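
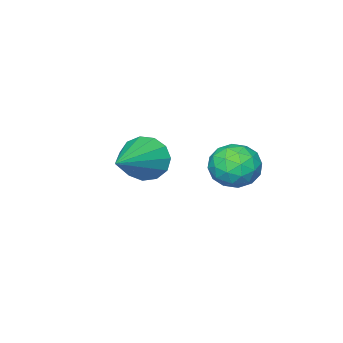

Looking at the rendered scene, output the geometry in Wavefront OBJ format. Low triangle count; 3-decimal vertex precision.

v -0.19 -0.155 2.569
v 0.417 -0.532 2.57
v -0.497 -0.648 3.57
v 0.11 -1.025 3.571
v 0.129 -0.317 3.67
v 0.318 -0.012 3.051
v -0.398 -1.168 3.089
v -0.209 -0.863 2.47
v 0.289 -1.158 2.891
v 0.614 -0.632 3.25
v -0.694 -0.548 2.89
v -0.369 -0.022 3.249
v 0.14 -0.3 2.482
v -0.22 -0.88 3.658
v -0.21 -0.464 3.716
v 0.148 -0.685 3.717
v 0.082 0.005 2.765
v 0.439 -0.216 2.765
v 0.27 -0.09 3.411
v -0.519 -0.964 3.375
v -0.162 -1.185 3.375
v -0.228 -0.495 2.423
v 0.13 -0.716 2.424
v -0.35 -1.09 2.729
v 0.422 -0.89 2.671
v 0.242 -1.179 3.259
v -0.057 -1.263 2.976
v 0.054 -1.084 2.612
v 0.613 -0.58 2.882
v 0.433 -0.87 3.47
v 0.444 -0.454 3.528
v 0.555 -0.275 3.165
v 0.538 -0.948 3.071
v -0.513 -0.31 2.67
v -0.693 -0.6 3.258
v -0.635 -0.905 2.975
v -0.524 -0.726 2.612
v -0.322 -0.001 2.881
v -0.502 -0.29 3.469
v -0.134 -0.096 3.528
v -0.023 0.083 3.164
v -0.618 -0.232 3.069
v 0.362 -3.363 2.456
v 0.679 -3.619 1.862
v 1.898 -2.777 3.024
v 0.566 -3.239 1.776
v 0.388 -2.898 1.906
v 0.202 -2.705 2.21
v 0.066 -2.72 2.592
v 0.025 -2.94 2.931
v 0.09 -3.293 3.119
v 0.241 -3.669 3.096
v 0.431 -3.947 2.87
v 0.599 -4.04 2.512
v 0.691 -3.918 2.137
f 1 38 17
f 38 12 41
f 17 41 6
f 38 41 17
f 1 17 13
f 17 6 18
f 13 18 2
f 17 18 13
f 1 13 22
f 13 2 23
f 22 23 8
f 13 23 22
f 1 22 34
f 22 8 37
f 34 37 11
f 22 37 34
f 1 34 38
f 34 11 42
f 38 42 12
f 34 42 38
f 2 18 29
f 18 6 32
f 29 32 10
f 18 32 29
f 6 41 19
f 41 12 40
f 19 40 5
f 41 40 19
f 12 42 39
f 42 11 35
f 39 35 3
f 42 35 39
f 11 37 36
f 37 8 24
f 36 24 7
f 37 24 36
f 8 23 28
f 23 2 25
f 28 25 9
f 23 25 28
f 4 30 16
f 30 10 31
f 16 31 5
f 30 31 16
f 4 16 14
f 16 5 15
f 14 15 3
f 16 15 14
f 4 14 21
f 14 3 20
f 21 20 7
f 14 20 21
f 4 21 26
f 21 7 27
f 26 27 9
f 21 27 26
f 4 26 30
f 26 9 33
f 30 33 10
f 26 33 30
f 5 31 19
f 31 10 32
f 19 32 6
f 31 32 19
f 3 15 39
f 15 5 40
f 39 40 12
f 15 40 39
f 7 20 36
f 20 3 35
f 36 35 11
f 20 35 36
f 9 27 28
f 27 7 24
f 28 24 8
f 27 24 28
f 10 33 29
f 33 9 25
f 29 25 2
f 33 25 29
f 44 43 46
f 44 46 45
f 46 43 47
f 46 47 45
f 47 43 48
f 47 48 45
f 48 43 49
f 48 49 45
f 49 43 50
f 49 50 45
f 50 43 51
f 50 51 45
f 51 43 52
f 51 52 45
f 52 43 53
f 52 53 45
f 53 43 54
f 53 54 45
f 54 43 55
f 54 55 45
f 55 43 44
f 55 44 45



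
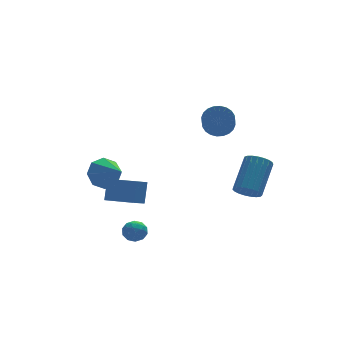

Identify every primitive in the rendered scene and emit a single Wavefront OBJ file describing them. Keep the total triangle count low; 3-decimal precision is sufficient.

v 1.472 -2.954 0.449
v 1.971 -2.853 -0.046
v 3.007 -1.685 1.236
v 2.508 -1.786 1.731
v 1.786 -2.63 -0.1
v 2.821 -1.462 1.183
v 1.546 -2.463 -0.058
v 2.582 -1.295 1.224
v 1.294 -2.38 0.071
v 2.329 -1.212 1.353
v 1.072 -2.397 0.265
v 2.108 -1.229 1.547
v 0.92 -2.51 0.491
v 1.955 -1.342 1.773
v 0.863 -2.7 0.71
v 1.898 -1.532 1.992
v 0.911 -2.934 0.884
v 1.947 -1.766 2.166
v 1.057 -3.171 0.982
v 2.092 -2.003 2.264
v 1.274 -3.371 0.988
v 2.31 -2.203 2.271
v 1.526 -3.498 0.901
v 2.561 -2.331 2.184
v 1.768 -3.532 0.736
v 2.804 -2.364 2.019
v 1.959 -3.465 0.521
v 2.995 -2.298 1.804
v 2.066 -3.31 0.294
v 3.102 -2.143 1.576
v 2.071 -3.094 0.093
v 3.106 -1.926 1.376
v -3.397 3.523 -0.82
v -2.655 3.966 -0.401
v -2.983 2.057 -0
v -3.272 4.014 -0.004
v -3.962 3.774 -0.086
v -4.32 3.387 -0.597
v -4.138 3.08 -1.239
v -3.521 3.032 -1.635
v -2.831 3.272 -1.554
v -2.473 3.659 -1.042
v -4.284 -2.347 -1.678
v -3.759 -2.042 -1.505
v -4.041 -3.118 -1.055
v -3.516 -2.813 -0.882
v -4.081 -2.593 -0.708
v -4.231 -2.116 -1.093
v -3.569 -3.044 -1.467
v -3.719 -2.567 -1.852
v -3.317 -2.473 -1.375
v -3.634 -2.194 -0.906
v -4.166 -2.966 -1.654
v -4.483 -2.687 -1.185
v -4.043 -2.127 -1.646
v -3.757 -3.033 -0.914
v -4.089 -2.904 -0.811
v -3.781 -2.725 -0.71
v -4.32 -2.17 -1.404
v -4.012 -1.991 -1.302
v -4.201 -2.315 -0.834
v -3.788 -3.169 -1.258
v -3.48 -2.99 -1.156
v -4.019 -2.435 -1.85
v -3.711 -2.256 -1.749
v -3.599 -2.845 -1.726
v -3.475 -2.201 -1.468
v -3.332 -2.654 -1.102
v -3.363 -2.79 -1.446
v -3.451 -2.51 -1.672
v -3.661 -2.037 -1.192
v -3.518 -2.49 -0.826
v -3.85 -2.361 -0.724
v -3.938 -2.08 -0.95
v -3.401 -2.29 -1.116
v -4.282 -2.67 -1.734
v -4.139 -3.123 -1.368
v -3.862 -3.08 -1.61
v -3.95 -2.799 -1.836
v -4.468 -2.506 -1.458
v -4.325 -2.959 -1.092
v -4.349 -2.65 -0.888
v -4.437 -2.37 -1.114
v -4.399 -2.87 -1.444
v 2.193 2.566 2.14
v 2.465 3.012 2.773
v 2.059 2.039 3.632
v 1.787 1.594 3
v 2.163 3.116 2.748
v 1.757 2.143 3.608
v 1.866 3.136 2.631
v 1.46 2.164 3.49
v 1.619 3.07 2.439
v 1.213 2.097 3.299
v 1.459 2.927 2.202
v 1.053 1.954 3.061
v 1.411 2.729 1.955
v 1.005 1.756 2.814
v 1.482 2.506 1.736
v 1.076 1.534 2.596
v 1.661 2.293 1.579
v 1.255 1.32 2.439
v 1.921 2.121 1.508
v 1.515 1.148 2.367
v 2.223 2.017 1.532
v 1.817 1.044 2.392
v 2.52 1.996 1.65
v 2.114 1.024 2.509
v 2.767 2.063 1.841
v 2.361 1.09 2.701
v 2.927 2.206 2.079
v 2.521 1.233 2.938
v 2.975 2.404 2.326
v 2.569 1.431 3.185
v 2.904 2.626 2.544
v 2.498 1.654 3.404
v 2.725 2.84 2.701
v 2.319 1.867 3.561
v -4.836 -0.999 0.105
v -4.507 -0.47 1.165
v -4.179 -0.582 -0.307
v -3.85 -0.053 0.754
v -3.83 -2.267 0.426
v -3.501 -1.738 1.487
v -3.173 -1.85 0.015
v -2.844 -1.321 1.075
f 2 1 5
f 2 5 3
f 3 5 6
f 3 6 4
f 5 1 7
f 5 7 6
f 6 7 8
f 6 8 4
f 7 1 9
f 7 9 8
f 8 9 10
f 8 10 4
f 9 1 11
f 9 11 10
f 10 11 12
f 10 12 4
f 11 1 13
f 11 13 12
f 12 13 14
f 12 14 4
f 13 1 15
f 13 15 14
f 14 15 16
f 14 16 4
f 15 1 17
f 15 17 16
f 16 17 18
f 16 18 4
f 17 1 19
f 17 19 18
f 18 19 20
f 18 20 4
f 19 1 21
f 19 21 20
f 20 21 22
f 20 22 4
f 21 1 23
f 21 23 22
f 22 23 24
f 22 24 4
f 23 1 25
f 23 25 24
f 24 25 26
f 24 26 4
f 25 1 27
f 25 27 26
f 26 27 28
f 26 28 4
f 27 1 29
f 27 29 28
f 28 29 30
f 28 30 4
f 29 1 31
f 29 31 30
f 30 31 32
f 30 32 4
f 31 1 2
f 31 2 32
f 32 2 3
f 32 3 4
f 34 33 36
f 34 36 35
f 36 33 37
f 36 37 35
f 37 33 38
f 37 38 35
f 38 33 39
f 38 39 35
f 39 33 40
f 39 40 35
f 40 33 41
f 40 41 35
f 41 33 42
f 41 42 35
f 42 33 34
f 42 34 35
f 43 80 59
f 80 54 83
f 59 83 48
f 80 83 59
f 43 59 55
f 59 48 60
f 55 60 44
f 59 60 55
f 43 55 64
f 55 44 65
f 64 65 50
f 55 65 64
f 43 64 76
f 64 50 79
f 76 79 53
f 64 79 76
f 43 76 80
f 76 53 84
f 80 84 54
f 76 84 80
f 44 60 71
f 60 48 74
f 71 74 52
f 60 74 71
f 48 83 61
f 83 54 82
f 61 82 47
f 83 82 61
f 54 84 81
f 84 53 77
f 81 77 45
f 84 77 81
f 53 79 78
f 79 50 66
f 78 66 49
f 79 66 78
f 50 65 70
f 65 44 67
f 70 67 51
f 65 67 70
f 46 72 58
f 72 52 73
f 58 73 47
f 72 73 58
f 46 58 56
f 58 47 57
f 56 57 45
f 58 57 56
f 46 56 63
f 56 45 62
f 63 62 49
f 56 62 63
f 46 63 68
f 63 49 69
f 68 69 51
f 63 69 68
f 46 68 72
f 68 51 75
f 72 75 52
f 68 75 72
f 47 73 61
f 73 52 74
f 61 74 48
f 73 74 61
f 45 57 81
f 57 47 82
f 81 82 54
f 57 82 81
f 49 62 78
f 62 45 77
f 78 77 53
f 62 77 78
f 51 69 70
f 69 49 66
f 70 66 50
f 69 66 70
f 52 75 71
f 75 51 67
f 71 67 44
f 75 67 71
f 86 85 89
f 86 89 87
f 87 89 90
f 87 90 88
f 89 85 91
f 89 91 90
f 90 91 92
f 90 92 88
f 91 85 93
f 91 93 92
f 92 93 94
f 92 94 88
f 93 85 95
f 93 95 94
f 94 95 96
f 94 96 88
f 95 85 97
f 95 97 96
f 96 97 98
f 96 98 88
f 97 85 99
f 97 99 98
f 98 99 100
f 98 100 88
f 99 85 101
f 99 101 100
f 100 101 102
f 100 102 88
f 101 85 103
f 101 103 102
f 102 103 104
f 102 104 88
f 103 85 105
f 103 105 104
f 104 105 106
f 104 106 88
f 105 85 107
f 105 107 106
f 106 107 108
f 106 108 88
f 107 85 109
f 107 109 108
f 108 109 110
f 108 110 88
f 109 85 111
f 109 111 110
f 110 111 112
f 110 112 88
f 111 85 113
f 111 113 112
f 112 113 114
f 112 114 88
f 113 85 115
f 113 115 114
f 114 115 116
f 114 116 88
f 115 85 117
f 115 117 116
f 116 117 118
f 116 118 88
f 117 85 86
f 117 86 118
f 118 86 87
f 118 87 88
f 120 122 119
f 123 120 119
f 119 122 121
f 121 123 119
f 120 126 122
f 124 120 123
f 124 126 120
f 122 126 121
f 125 123 121
f 121 126 125
f 125 124 123
f 126 124 125



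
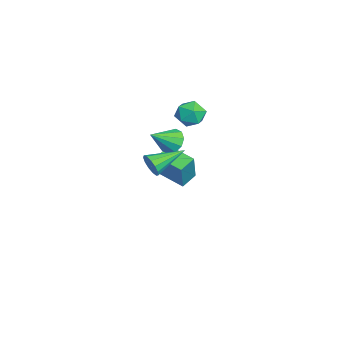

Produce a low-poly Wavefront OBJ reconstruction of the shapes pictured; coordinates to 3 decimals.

v 2.875 0.904 3.625
v 3.235 0.898 4.202
v 2.085 2.556 4.135
v 3.449 1.081 3.943
v 3.482 1.208 3.582
v 3.321 1.238 3.236
v 3.019 1.163 3.013
v 2.671 1.005 2.984
v 2.388 0.815 3.159
v 2.259 0.654 3.482
v 2.326 0.572 3.85
v 2.567 0.596 4.147
v 2.906 0.717 4.278
v -1.481 2.119 2.538
v -1 1.903 1.937
v -0.819 1.021 3.462
v -0.772 2.257 2.195
v -0.815 2.559 2.584
v -1.113 2.693 2.956
v -1.551 2.607 3.168
v -1.962 2.335 3.14
v -2.19 1.98 2.882
v -2.147 1.678 2.492
v -1.85 1.544 2.121
v -1.412 1.63 1.908
v -4.492 3.042 2.523
v -3.959 3.77 2.474
v -3.741 2.57 3.686
v -3.208 3.298 3.637
v -4.074 3.387 3.881
v -4.538 3.679 3.163
v -3.162 2.661 2.997
v -3.626 2.953 2.279
v -3.137 3.535 2.767
v -3.7 3.984 3.314
v -4 2.356 2.846
v -4.563 2.805 3.393
v -4.097 1.558 -1.499
v -3.279 1.421 0.288
v -4.774 2.244 -1.136
v -3.956 2.107 0.651
v -3.084 2.753 -1.871
v -2.266 2.616 -0.084
v -3.761 3.439 -1.508
v -2.943 3.302 0.279
f 2 1 4
f 2 4 3
f 4 1 5
f 4 5 3
f 5 1 6
f 5 6 3
f 6 1 7
f 6 7 3
f 7 1 8
f 7 8 3
f 8 1 9
f 8 9 3
f 9 1 10
f 9 10 3
f 10 1 11
f 10 11 3
f 11 1 12
f 11 12 3
f 12 1 13
f 12 13 3
f 13 1 2
f 13 2 3
f 15 14 17
f 15 17 16
f 17 14 18
f 17 18 16
f 18 14 19
f 18 19 16
f 19 14 20
f 19 20 16
f 20 14 21
f 20 21 16
f 21 14 22
f 21 22 16
f 22 14 23
f 22 23 16
f 23 14 24
f 23 24 16
f 24 14 25
f 24 25 16
f 25 14 15
f 25 15 16
f 26 37 31
f 26 31 27
f 26 27 33
f 26 33 36
f 26 36 37
f 27 31 35
f 31 37 30
f 37 36 28
f 36 33 32
f 33 27 34
f 29 35 30
f 29 30 28
f 29 28 32
f 29 32 34
f 29 34 35
f 30 35 31
f 28 30 37
f 32 28 36
f 34 32 33
f 35 34 27
f 39 41 38
f 42 39 38
f 38 41 40
f 40 42 38
f 39 45 41
f 43 39 42
f 43 45 39
f 41 45 40
f 44 42 40
f 40 45 44
f 44 43 42
f 45 43 44



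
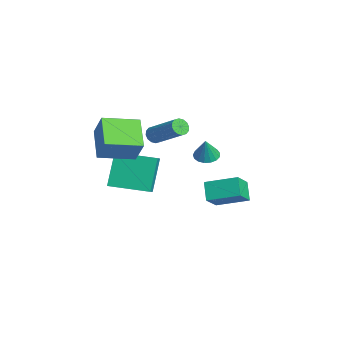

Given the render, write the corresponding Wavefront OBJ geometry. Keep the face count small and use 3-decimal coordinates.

v -1.875 2.167 -3.7
v -1.065 1.47 -2.859
v -1.152 3.655 -3.163
v -0.342 2.958 -2.322
v -1.078 2.082 -4.538
v -0.268 1.385 -3.697
v -0.355 3.57 -4.001
v 0.455 2.873 -3.16
v -1.257 -0.933 0.541
v -1.083 -0.701 0.121
v 0.352 0.244 1.24
v 0.177 0.013 1.659
v -1.266 -0.538 0.218
v 0.168 0.408 1.337
v -1.447 -0.48 0.402
v -0.013 0.465 1.52
v -1.577 -0.544 0.622
v -0.143 0.402 1.741
v -1.621 -0.712 0.821
v -0.187 0.234 1.94
v -1.568 -0.939 0.945
v -0.134 0.007 2.063
v -1.432 -1.164 0.96
v 0.003 -0.219 2.079
v -1.248 -1.328 0.863
v 0.186 -0.382 1.982
v -1.067 -1.385 0.68
v 0.367 -0.44 1.798
v -0.937 -1.322 0.459
v 0.497 -0.376 1.578
v -0.893 -1.154 0.26
v 0.541 -0.208 1.379
v -0.946 -0.927 0.137
v 0.488 0.019 1.255
v -1.705 -3.031 -2.91
v -2.523 -2.487 -1.111
v -0.888 -1.108 -3.121
v -1.706 -0.563 -1.322
v -0.974 -3.297 -2.498
v -1.792 -2.752 -0.699
v -0.157 -1.373 -2.709
v -0.975 -0.829 -0.91
v 2.956 0.581 1.077
v 3.538 0.634 0.87
v 3.364 0.419 2.183
v 3.461 0.912 0.939
v 3.269 1.115 1.039
v 3.004 1.194 1.148
v 2.729 1.134 1.241
v 2.506 0.946 1.296
v 2.386 0.675 1.301
v 2.396 0.382 1.254
v 2.535 0.135 1.167
v 2.77 -0.011 1.059
v 3.048 -0.021 0.955
v 3.305 0.107 0.879
v 3.482 0.344 0.849
v 1.447 -4.209 0.711
v -0.084 -4.048 1.662
v 1.435 -2.398 0.386
v -0.096 -2.237 1.338
v 2.236 -3.983 1.942
v 0.705 -3.822 2.894
v 2.224 -2.172 1.618
v 0.693 -2.011 2.569
f 2 4 1
f 5 2 1
f 1 4 3
f 3 5 1
f 2 8 4
f 6 2 5
f 6 8 2
f 4 8 3
f 7 5 3
f 3 8 7
f 7 6 5
f 8 6 7
f 10 9 13
f 10 13 11
f 11 13 14
f 11 14 12
f 13 9 15
f 13 15 14
f 14 15 16
f 14 16 12
f 15 9 17
f 15 17 16
f 16 17 18
f 16 18 12
f 17 9 19
f 17 19 18
f 18 19 20
f 18 20 12
f 19 9 21
f 19 21 20
f 20 21 22
f 20 22 12
f 21 9 23
f 21 23 22
f 22 23 24
f 22 24 12
f 23 9 25
f 23 25 24
f 24 25 26
f 24 26 12
f 25 9 27
f 25 27 26
f 26 27 28
f 26 28 12
f 27 9 29
f 27 29 28
f 28 29 30
f 28 30 12
f 29 9 31
f 29 31 30
f 30 31 32
f 30 32 12
f 31 9 33
f 31 33 32
f 32 33 34
f 32 34 12
f 33 9 10
f 33 10 34
f 34 10 11
f 34 11 12
f 36 38 35
f 39 36 35
f 35 38 37
f 37 39 35
f 36 42 38
f 40 36 39
f 40 42 36
f 38 42 37
f 41 39 37
f 37 42 41
f 41 40 39
f 42 40 41
f 44 43 46
f 44 46 45
f 46 43 47
f 46 47 45
f 47 43 48
f 47 48 45
f 48 43 49
f 48 49 45
f 49 43 50
f 49 50 45
f 50 43 51
f 50 51 45
f 51 43 52
f 51 52 45
f 52 43 53
f 52 53 45
f 53 43 54
f 53 54 45
f 54 43 55
f 54 55 45
f 55 43 56
f 55 56 45
f 56 43 57
f 56 57 45
f 57 43 44
f 57 44 45
f 59 61 58
f 62 59 58
f 58 61 60
f 60 62 58
f 59 65 61
f 63 59 62
f 63 65 59
f 61 65 60
f 64 62 60
f 60 65 64
f 64 63 62
f 65 63 64



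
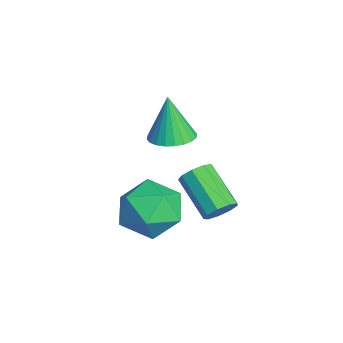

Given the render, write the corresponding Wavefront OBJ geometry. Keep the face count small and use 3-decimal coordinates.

v -3.748 -1.258 1.715
v -2.981 -1.281 1.855
v -4.052 -1.342 3.365
v -3.033 -0.981 1.861
v -3.194 -0.723 1.845
v -3.44 -0.547 1.808
v -3.732 -0.479 1.758
v -4.027 -0.529 1.701
v -4.279 -0.691 1.646
v -4.45 -0.938 1.602
v -4.515 -1.235 1.575
v -4.462 -1.534 1.569
v -4.301 -1.792 1.585
v -4.055 -1.968 1.622
v -3.763 -2.036 1.672
v -3.469 -1.986 1.729
v -3.216 -1.824 1.784
v -3.045 -1.577 1.828
v -2.488 0.083 -1.055
v -2.229 0.291 -0.544
v -3.553 -0.294 0.366
v -3.812 -0.503 -0.145
v -2.473 0.586 -0.71
v -3.798 0.001 0.199
v -2.725 0.644 -1.038
v -4.049 0.059 -0.129
v -2.865 0.44 -1.374
v -4.189 -0.145 -0.464
v -2.829 0.069 -1.56
v -4.153 -0.516 -0.651
v -2.633 -0.296 -1.51
v -3.958 -0.881 -0.601
v -2.369 -0.484 -1.247
v -3.694 -1.069 -0.337
v -2.161 -0.407 -0.894
v -3.486 -0.992 0.016
v -2.106 -0.101 -0.616
v -3.43 -0.686 0.294
v -2.28 -1.728 0.149
v -1.635 -2.369 -0.6
v -3.765 -1.831 -1.04
v -3.12 -2.472 -1.789
v -3.45 -2.929 -0.755
v -2.532 -2.866 -0.02
v -2.868 -1.334 -1.62
v -1.95 -1.271 -0.885
v -1.999 -2.126 -1.693
v -2.359 -3.112 -1.158
v -3.041 -1.088 -0.482
v -3.401 -2.074 0.053
f 2 1 4
f 2 4 3
f 4 1 5
f 4 5 3
f 5 1 6
f 5 6 3
f 6 1 7
f 6 7 3
f 7 1 8
f 7 8 3
f 8 1 9
f 8 9 3
f 9 1 10
f 9 10 3
f 10 1 11
f 10 11 3
f 11 1 12
f 11 12 3
f 12 1 13
f 12 13 3
f 13 1 14
f 13 14 3
f 14 1 15
f 14 15 3
f 15 1 16
f 15 16 3
f 16 1 17
f 16 17 3
f 17 1 18
f 17 18 3
f 18 1 2
f 18 2 3
f 20 19 23
f 20 23 21
f 21 23 24
f 21 24 22
f 23 19 25
f 23 25 24
f 24 25 26
f 24 26 22
f 25 19 27
f 25 27 26
f 26 27 28
f 26 28 22
f 27 19 29
f 27 29 28
f 28 29 30
f 28 30 22
f 29 19 31
f 29 31 30
f 30 31 32
f 30 32 22
f 31 19 33
f 31 33 32
f 32 33 34
f 32 34 22
f 33 19 35
f 33 35 34
f 34 35 36
f 34 36 22
f 35 19 37
f 35 37 36
f 36 37 38
f 36 38 22
f 37 19 20
f 37 20 38
f 38 20 21
f 38 21 22
f 39 50 44
f 39 44 40
f 39 40 46
f 39 46 49
f 39 49 50
f 40 44 48
f 44 50 43
f 50 49 41
f 49 46 45
f 46 40 47
f 42 48 43
f 42 43 41
f 42 41 45
f 42 45 47
f 42 47 48
f 43 48 44
f 41 43 50
f 45 41 49
f 47 45 46
f 48 47 40



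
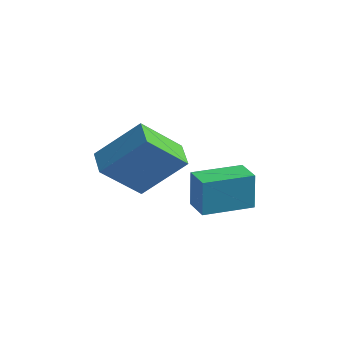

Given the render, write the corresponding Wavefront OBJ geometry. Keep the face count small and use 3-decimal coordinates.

v -1.763 2.217 1.692
v -1.912 2.633 2.999
v -0.367 3.468 1.452
v -0.515 3.884 2.76
v -1.065 1.496 2
v -1.213 1.912 3.308
v 0.332 2.747 1.761
v 0.183 3.163 3.068
v -5.295 2.361 3.099
v -3.91 3.176 4.527
v -4.144 3.226 1.489
v -2.759 4.041 2.917
v -4.741 1.519 3.043
v -3.356 2.334 4.471
v -3.59 2.384 1.433
v -2.205 3.199 2.861
f 2 4 1
f 5 2 1
f 1 4 3
f 3 5 1
f 2 8 4
f 6 2 5
f 6 8 2
f 4 8 3
f 7 5 3
f 3 8 7
f 7 6 5
f 8 6 7
f 10 12 9
f 13 10 9
f 9 12 11
f 11 13 9
f 10 16 12
f 14 10 13
f 14 16 10
f 12 16 11
f 15 13 11
f 11 16 15
f 15 14 13
f 16 14 15



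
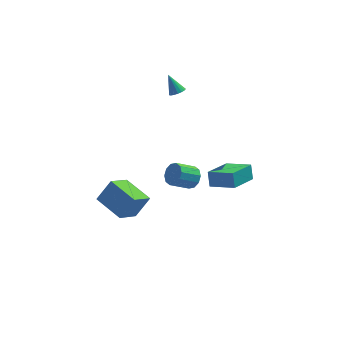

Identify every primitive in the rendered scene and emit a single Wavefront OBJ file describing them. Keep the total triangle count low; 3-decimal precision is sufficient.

v 1 3.687 2.422
v 1.474 3.937 2.487
v 0.52 4.313 3.518
v 1.339 4.098 2.336
v 1.127 4.164 2.205
v 0.885 4.122 2.123
v 0.67 3.979 2.111
v 0.53 3.77 2.169
v 0.498 3.542 2.286
v 0.581 3.346 2.433
v 0.759 3.229 2.579
v 0.993 3.217 2.688
v 1.228 3.312 2.737
v 1.411 3.493 2.713
v 1.5 3.719 2.623
v 1.492 0.144 -2.553
v 1.959 -0.236 -2.057
v 0.794 -0.585 -1.23
v 0.328 -0.204 -1.727
v 1.926 0.222 -1.909
v 0.761 -0.127 -1.083
v 1.728 0.65 -2.008
v 0.563 0.301 -1.182
v 1.439 0.885 -2.315
v 0.275 0.536 -1.489
v 1.171 0.837 -2.713
v 0.007 0.488 -1.886
v 1.026 0.525 -3.05
v -0.139 0.176 -2.223
v 1.059 0.067 -3.197
v -0.106 -0.282 -2.371
v 1.257 -0.361 -3.098
v 0.092 -0.71 -2.272
v 1.545 -0.596 -2.791
v 0.381 -0.945 -1.965
v 1.813 -0.548 -2.394
v 0.649 -0.897 -1.567
v 2.62 0.674 -4.096
v 2.564 1.205 -3.192
v 3.938 2.217 -4.92
v 3.882 2.748 -4.016
v 3.998 -0.188 -3.504
v 3.942 0.343 -2.6
v 5.316 1.355 -4.328
v 5.26 1.886 -3.424
v -2.213 -4.389 -1.209
v -3.175 -5.429 -0.183
v -3.402 -2.916 -0.832
v -4.364 -3.957 0.195
v -1.356 -4.003 -0.015
v -2.318 -5.044 1.012
v -2.545 -2.531 0.363
v -3.507 -3.571 1.389
f 2 1 4
f 2 4 3
f 4 1 5
f 4 5 3
f 5 1 6
f 5 6 3
f 6 1 7
f 6 7 3
f 7 1 8
f 7 8 3
f 8 1 9
f 8 9 3
f 9 1 10
f 9 10 3
f 10 1 11
f 10 11 3
f 11 1 12
f 11 12 3
f 12 1 13
f 12 13 3
f 13 1 14
f 13 14 3
f 14 1 15
f 14 15 3
f 15 1 2
f 15 2 3
f 17 16 20
f 17 20 18
f 18 20 21
f 18 21 19
f 20 16 22
f 20 22 21
f 21 22 23
f 21 23 19
f 22 16 24
f 22 24 23
f 23 24 25
f 23 25 19
f 24 16 26
f 24 26 25
f 25 26 27
f 25 27 19
f 26 16 28
f 26 28 27
f 27 28 29
f 27 29 19
f 28 16 30
f 28 30 29
f 29 30 31
f 29 31 19
f 30 16 32
f 30 32 31
f 31 32 33
f 31 33 19
f 32 16 34
f 32 34 33
f 33 34 35
f 33 35 19
f 34 16 36
f 34 36 35
f 35 36 37
f 35 37 19
f 36 16 17
f 36 17 37
f 37 17 18
f 37 18 19
f 39 41 38
f 42 39 38
f 38 41 40
f 40 42 38
f 39 45 41
f 43 39 42
f 43 45 39
f 41 45 40
f 44 42 40
f 40 45 44
f 44 43 42
f 45 43 44
f 47 49 46
f 50 47 46
f 46 49 48
f 48 50 46
f 47 53 49
f 51 47 50
f 51 53 47
f 49 53 48
f 52 50 48
f 48 53 52
f 52 51 50
f 53 51 52



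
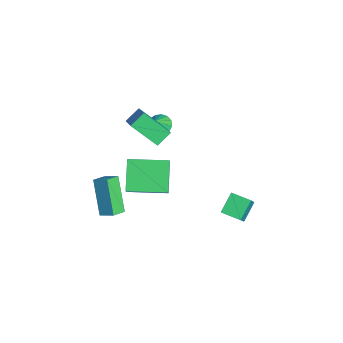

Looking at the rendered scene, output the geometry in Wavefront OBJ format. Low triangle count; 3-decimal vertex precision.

v 3.19 -2.4 0.602
v 1.895 -2.01 1.819
v 3.744 -0.417 0.555
v 2.448 -0.026 1.772
v 4.592 -2.754 2.208
v 3.296 -2.363 3.425
v 5.145 -0.77 2.161
v 3.85 -0.38 3.378
v 0.353 -3.53 -1.012
v 0.918 -2.932 -0.578
v -0.107 -2.848 -1.352
v 0.458 -2.25 -0.918
v 1.662 -3.51 -2.742
v 2.227 -2.912 -2.308
v 1.202 -2.828 -3.082
v 1.767 -2.23 -2.648
v 1.763 3.586 -2.671
v 2.884 3.065 -1.202
v 2.427 4.439 -2.876
v 3.548 3.918 -1.406
v 2.452 2.862 -3.454
v 3.573 2.341 -1.984
v 3.116 3.715 -3.658
v 4.237 3.194 -2.189
v 1.035 -0.579 2.294
v 0.272 -1.755 3.454
v 0.699 0.176 2.838
v -0.064 -1 3.998
v 2.264 -0.6 3.082
v 1.501 -1.776 4.242
v 1.928 0.155 3.626
v 1.165 -1.021 4.786
v -0.973 0.286 1.457
v -0.491 0.07 1.079
v -0.407 -0.106 2.403
v -0.405 0.385 1.158
v -0.471 0.674 1.317
v -0.671 0.859 1.514
v -0.953 0.891 1.696
v -1.24 0.76 1.814
v -1.455 0.503 1.836
v -1.542 0.187 1.757
v -1.476 -0.102 1.597
v -1.275 -0.286 1.4
v -0.994 -0.318 1.219
v -0.707 -0.187 1.101
f 2 4 1
f 5 2 1
f 1 4 3
f 3 5 1
f 2 8 4
f 6 2 5
f 6 8 2
f 4 8 3
f 7 5 3
f 3 8 7
f 7 6 5
f 8 6 7
f 10 12 9
f 13 10 9
f 9 12 11
f 11 13 9
f 10 16 12
f 14 10 13
f 14 16 10
f 12 16 11
f 15 13 11
f 11 16 15
f 15 14 13
f 16 14 15
f 18 20 17
f 21 18 17
f 17 20 19
f 19 21 17
f 18 24 20
f 22 18 21
f 22 24 18
f 20 24 19
f 23 21 19
f 19 24 23
f 23 22 21
f 24 22 23
f 26 28 25
f 29 26 25
f 25 28 27
f 27 29 25
f 26 32 28
f 30 26 29
f 30 32 26
f 28 32 27
f 31 29 27
f 27 32 31
f 31 30 29
f 32 30 31
f 34 33 36
f 34 36 35
f 36 33 37
f 36 37 35
f 37 33 38
f 37 38 35
f 38 33 39
f 38 39 35
f 39 33 40
f 39 40 35
f 40 33 41
f 40 41 35
f 41 33 42
f 41 42 35
f 42 33 43
f 42 43 35
f 43 33 44
f 43 44 35
f 44 33 45
f 44 45 35
f 45 33 46
f 45 46 35
f 46 33 34
f 46 34 35



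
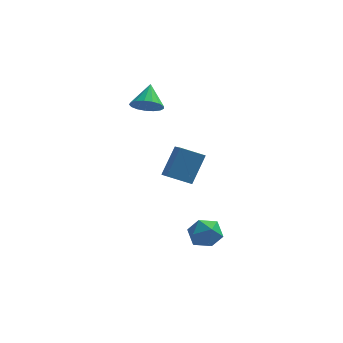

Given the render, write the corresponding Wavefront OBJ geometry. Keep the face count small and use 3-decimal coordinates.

v 0.631 -2.096 -0.671
v 1.195 -1.103 0.797
v 0.227 -0.78 -1.405
v 0.791 0.213 0.063
v 1.869 -2.013 -1.203
v 2.433 -1.02 0.265
v 1.465 -0.697 -1.937
v 2.029 0.296 -0.469
v 3.225 -3.303 -2.975
v 3.569 -3.89 -3.648
v 1.791 -3.53 -3.512
v 2.135 -4.117 -4.185
v 2.152 -4.381 -3.265
v 3.039 -4.241 -2.934
v 2.321 -3.179 -4.226
v 3.208 -3.039 -3.895
v 3.011 -3.813 -4.421
v 2.906 -4.556 -3.827
v 2.454 -2.864 -3.333
v 2.349 -3.607 -2.739
v -0.622 0.316 2.85
v -0.27 -0.212 3.459
v -0.558 1.444 3.79
v 0.064 -0.059 3.253
v 0.241 0.179 2.955
v 0.22 0.45 2.632
v 0.006 0.689 2.359
v -0.351 0.843 2.199
v -0.771 0.877 2.188
v -1.157 0.781 2.328
v -1.42 0.58 2.588
v -1.5 0.318 2.908
v -1.379 0.055 3.214
v -1.085 -0.148 3.437
v -0.685 -0.244 3.526
f 2 4 1
f 5 2 1
f 1 4 3
f 3 5 1
f 2 8 4
f 6 2 5
f 6 8 2
f 4 8 3
f 7 5 3
f 3 8 7
f 7 6 5
f 8 6 7
f 9 20 14
f 9 14 10
f 9 10 16
f 9 16 19
f 9 19 20
f 10 14 18
f 14 20 13
f 20 19 11
f 19 16 15
f 16 10 17
f 12 18 13
f 12 13 11
f 12 11 15
f 12 15 17
f 12 17 18
f 13 18 14
f 11 13 20
f 15 11 19
f 17 15 16
f 18 17 10
f 22 21 24
f 22 24 23
f 24 21 25
f 24 25 23
f 25 21 26
f 25 26 23
f 26 21 27
f 26 27 23
f 27 21 28
f 27 28 23
f 28 21 29
f 28 29 23
f 29 21 30
f 29 30 23
f 30 21 31
f 30 31 23
f 31 21 32
f 31 32 23
f 32 21 33
f 32 33 23
f 33 21 34
f 33 34 23
f 34 21 35
f 34 35 23
f 35 21 22
f 35 22 23



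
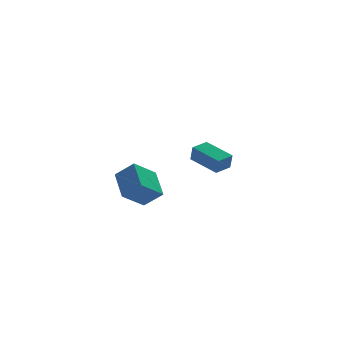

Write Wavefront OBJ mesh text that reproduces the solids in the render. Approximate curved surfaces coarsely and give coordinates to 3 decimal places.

v -4.134 -3.064 -0.591
v -4.171 -1.593 0.28
v -4.955 -2.612 -1.388
v -4.992 -1.141 -0.516
v -2.988 -2.519 -1.464
v -3.025 -1.048 -0.592
v -3.809 -2.067 -2.26
v -3.846 -0.596 -1.389
v -0.009 4.521 -1.852
v 0.027 4.229 -0.949
v 0.848 5.038 -1.719
v 0.884 4.746 -0.815
v 0.956 3.054 -2.365
v 0.992 2.762 -1.461
v 1.813 3.571 -2.231
v 1.849 3.279 -1.328
f 2 4 1
f 5 2 1
f 1 4 3
f 3 5 1
f 2 8 4
f 6 2 5
f 6 8 2
f 4 8 3
f 7 5 3
f 3 8 7
f 7 6 5
f 8 6 7
f 10 12 9
f 13 10 9
f 9 12 11
f 11 13 9
f 10 16 12
f 14 10 13
f 14 16 10
f 12 16 11
f 15 13 11
f 11 16 15
f 15 14 13
f 16 14 15



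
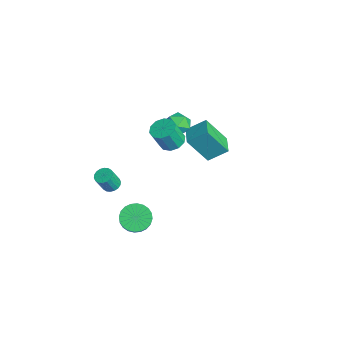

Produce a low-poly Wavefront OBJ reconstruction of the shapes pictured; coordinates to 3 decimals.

v -3.391 3.113 0.932
v -3.12 4.14 1.665
v -3.089 4.167 -0.656
v -2.818 5.193 0.076
v -2.262 2.807 0.944
v -1.991 3.833 1.676
v -1.96 3.86 -0.645
v -1.689 4.887 0.088
v 3.393 -1.674 1.112
v 3.993 -1.605 0.587
v 4.948 -1.878 1.644
v 4.347 -1.946 2.168
v 3.966 -1.311 0.688
v 4.92 -1.583 1.744
v 3.851 -1.071 0.853
v 4.806 -1.344 1.909
v 3.667 -0.924 1.057
v 4.622 -1.197 2.114
v 3.441 -0.891 1.27
v 4.396 -1.164 2.327
v 3.208 -0.977 1.459
v 4.163 -1.25 2.515
v 3.003 -1.169 1.594
v 3.957 -1.442 2.651
v 2.857 -1.437 1.657
v 3.812 -1.71 2.713
v 2.792 -1.742 1.636
v 3.747 -2.015 2.693
v 2.82 -2.037 1.536
v 3.774 -2.309 2.592
v 2.934 -2.276 1.371
v 3.889 -2.549 2.427
v 3.118 -2.423 1.166
v 4.073 -2.696 2.223
v 3.344 -2.456 0.953
v 4.299 -2.729 2.01
v 3.577 -2.37 0.765
v 4.532 -2.643 1.821
v 3.783 -2.178 0.629
v 4.737 -2.451 1.686
v 3.928 -1.91 0.567
v 4.883 -2.183 1.623
v -0.918 -1.65 -0.089
v -0.614 -2.001 -0.3
v -0.439 -2.461 0.717
v -0.742 -2.11 0.929
v -0.47 -1.834 -0.249
v -0.295 -2.294 0.768
v -0.414 -1.63 -0.166
v -0.239 -2.09 0.851
v -0.458 -1.43 -0.068
v -0.283 -1.89 0.949
v -0.593 -1.274 0.026
v -0.418 -1.734 1.043
v -0.792 -1.192 0.097
v -0.617 -1.652 1.114
v -1.016 -1.201 0.132
v -0.841 -1.661 1.149
v -1.221 -1.299 0.123
v -1.046 -1.759 1.14
v -1.365 -1.466 0.072
v -1.19 -1.926 1.089
v -1.421 -1.67 -0.011
v -1.246 -2.13 1.006
v -1.377 -1.87 -0.109
v -1.202 -2.33 0.908
v -1.242 -2.026 -0.203
v -1.067 -2.486 0.814
v -1.043 -2.108 -0.274
v -0.868 -2.568 0.743
v -0.819 -2.099 -0.309
v -0.644 -2.559 0.708
v -2.383 3.034 2.607
v -1.642 2.765 2.584
v -2.818 1.835 2.576
v -2.077 1.566 2.553
v -2.353 1.909 3.208
v -2.083 2.65 3.227
v -2.377 1.95 1.933
v -2.107 2.691 1.952
v -1.638 2.095 2.167
v -1.623 2.07 2.956
v -2.837 2.53 2.204
v -2.822 2.505 2.993
v -0.275 1.37 3.154
v 0.23 1.841 3.315
v 0.341 1.302 4.548
v -0.165 0.83 4.386
v -0.157 2.015 3.425
v -0.047 1.476 4.658
v -0.59 1.942 3.432
v -0.48 1.403 4.665
v -0.902 1.65 3.332
v -0.792 1.111 4.565
v -0.975 1.251 3.164
v -0.865 0.712 4.397
v -0.781 0.898 2.992
v -0.67 0.359 4.225
v -0.393 0.724 2.882
v -0.283 0.185 4.115
v 0.04 0.797 2.875
v 0.15 0.258 4.108
v 0.352 1.089 2.975
v 0.462 0.55 4.208
v 0.425 1.488 3.143
v 0.535 0.949 4.376
f 2 4 1
f 5 2 1
f 1 4 3
f 3 5 1
f 2 8 4
f 6 2 5
f 6 8 2
f 4 8 3
f 7 5 3
f 3 8 7
f 7 6 5
f 8 6 7
f 10 9 13
f 10 13 11
f 11 13 14
f 11 14 12
f 13 9 15
f 13 15 14
f 14 15 16
f 14 16 12
f 15 9 17
f 15 17 16
f 16 17 18
f 16 18 12
f 17 9 19
f 17 19 18
f 18 19 20
f 18 20 12
f 19 9 21
f 19 21 20
f 20 21 22
f 20 22 12
f 21 9 23
f 21 23 22
f 22 23 24
f 22 24 12
f 23 9 25
f 23 25 24
f 24 25 26
f 24 26 12
f 25 9 27
f 25 27 26
f 26 27 28
f 26 28 12
f 27 9 29
f 27 29 28
f 28 29 30
f 28 30 12
f 29 9 31
f 29 31 30
f 30 31 32
f 30 32 12
f 31 9 33
f 31 33 32
f 32 33 34
f 32 34 12
f 33 9 35
f 33 35 34
f 34 35 36
f 34 36 12
f 35 9 37
f 35 37 36
f 36 37 38
f 36 38 12
f 37 9 39
f 37 39 38
f 38 39 40
f 38 40 12
f 39 9 41
f 39 41 40
f 40 41 42
f 40 42 12
f 41 9 10
f 41 10 42
f 42 10 11
f 42 11 12
f 44 43 47
f 44 47 45
f 45 47 48
f 45 48 46
f 47 43 49
f 47 49 48
f 48 49 50
f 48 50 46
f 49 43 51
f 49 51 50
f 50 51 52
f 50 52 46
f 51 43 53
f 51 53 52
f 52 53 54
f 52 54 46
f 53 43 55
f 53 55 54
f 54 55 56
f 54 56 46
f 55 43 57
f 55 57 56
f 56 57 58
f 56 58 46
f 57 43 59
f 57 59 58
f 58 59 60
f 58 60 46
f 59 43 61
f 59 61 60
f 60 61 62
f 60 62 46
f 61 43 63
f 61 63 62
f 62 63 64
f 62 64 46
f 63 43 65
f 63 65 64
f 64 65 66
f 64 66 46
f 65 43 67
f 65 67 66
f 66 67 68
f 66 68 46
f 67 43 69
f 67 69 68
f 68 69 70
f 68 70 46
f 69 43 71
f 69 71 70
f 70 71 72
f 70 72 46
f 71 43 44
f 71 44 72
f 72 44 45
f 72 45 46
f 73 84 78
f 73 78 74
f 73 74 80
f 73 80 83
f 73 83 84
f 74 78 82
f 78 84 77
f 84 83 75
f 83 80 79
f 80 74 81
f 76 82 77
f 76 77 75
f 76 75 79
f 76 79 81
f 76 81 82
f 77 82 78
f 75 77 84
f 79 75 83
f 81 79 80
f 82 81 74
f 86 85 89
f 86 89 87
f 87 89 90
f 87 90 88
f 89 85 91
f 89 91 90
f 90 91 92
f 90 92 88
f 91 85 93
f 91 93 92
f 92 93 94
f 92 94 88
f 93 85 95
f 93 95 94
f 94 95 96
f 94 96 88
f 95 85 97
f 95 97 96
f 96 97 98
f 96 98 88
f 97 85 99
f 97 99 98
f 98 99 100
f 98 100 88
f 99 85 101
f 99 101 100
f 100 101 102
f 100 102 88
f 101 85 103
f 101 103 102
f 102 103 104
f 102 104 88
f 103 85 105
f 103 105 104
f 104 105 106
f 104 106 88
f 105 85 86
f 105 86 106
f 106 86 87
f 106 87 88



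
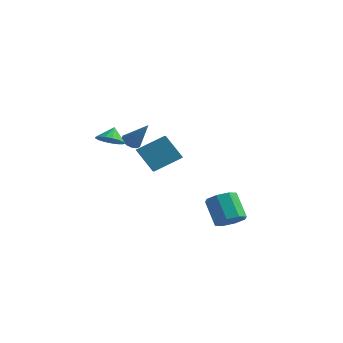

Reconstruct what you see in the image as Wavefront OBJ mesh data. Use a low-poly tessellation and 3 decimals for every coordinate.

v -3.555 3.572 -3.281
v -4.829 3.538 -1.611
v -2.262 5.003 -2.265
v -3.535 4.969 -0.596
v -2.825 2.531 -2.744
v -4.098 2.497 -1.075
v -1.531 3.962 -1.729
v -2.805 3.928 -0.059
v 4.499 -0.463 -4.22
v 5.337 -0.009 -3.804
v 4.199 0.738 -2.325
v 3.361 0.283 -2.74
v 4.964 0.461 -4.328
v 3.826 1.207 -2.849
v 4.319 0.389 -4.788
v 3.181 1.135 -3.309
v 3.779 -0.182 -4.915
v 2.641 0.564 -3.436
v 3.661 -0.918 -4.635
v 2.523 -0.171 -3.156
v 4.034 -1.387 -4.111
v 2.896 -0.641 -2.632
v 4.679 -1.315 -3.651
v 3.541 -0.569 -2.172
v 5.219 -0.744 -3.524
v 4.081 0.002 -2.045
v -2.112 -3.637 2.337
v -1.284 -3.241 2.131
v -2.208 -2.983 3.203
v -1.583 -2.989 1.907
v -2.002 -2.886 1.782
v -2.447 -2.954 1.784
v -2.815 -3.179 1.913
v -3.022 -3.509 2.138
v -3.02 -3.868 2.41
v -2.81 -4.174 2.664
v -2.44 -4.357 2.843
v -1.995 -4.375 2.907
v -1.577 -4.224 2.839
v -1.281 -3.939 2.657
v -1.175 -3.584 2.401
v -4.474 2.428 -0.383
v -3.93 2.185 -0.786
v -3.206 2.472 1.303
v -3.91 2.557 -0.811
v -4.041 2.894 -0.721
v -4.288 3.106 -0.54
v -4.585 3.137 -0.317
v -4.853 2.978 -0.112
v -5.019 2.672 0.021
v -5.039 2.3 0.045
v -4.908 1.963 -0.045
v -4.66 1.751 -0.225
v -4.363 1.72 -0.448
v -4.096 1.879 -0.654
f 2 4 1
f 5 2 1
f 1 4 3
f 3 5 1
f 2 8 4
f 6 2 5
f 6 8 2
f 4 8 3
f 7 5 3
f 3 8 7
f 7 6 5
f 8 6 7
f 10 9 13
f 10 13 11
f 11 13 14
f 11 14 12
f 13 9 15
f 13 15 14
f 14 15 16
f 14 16 12
f 15 9 17
f 15 17 16
f 16 17 18
f 16 18 12
f 17 9 19
f 17 19 18
f 18 19 20
f 18 20 12
f 19 9 21
f 19 21 20
f 20 21 22
f 20 22 12
f 21 9 23
f 21 23 22
f 22 23 24
f 22 24 12
f 23 9 25
f 23 25 24
f 24 25 26
f 24 26 12
f 25 9 10
f 25 10 26
f 26 10 11
f 26 11 12
f 28 27 30
f 28 30 29
f 30 27 31
f 30 31 29
f 31 27 32
f 31 32 29
f 32 27 33
f 32 33 29
f 33 27 34
f 33 34 29
f 34 27 35
f 34 35 29
f 35 27 36
f 35 36 29
f 36 27 37
f 36 37 29
f 37 27 38
f 37 38 29
f 38 27 39
f 38 39 29
f 39 27 40
f 39 40 29
f 40 27 41
f 40 41 29
f 41 27 28
f 41 28 29
f 43 42 45
f 43 45 44
f 45 42 46
f 45 46 44
f 46 42 47
f 46 47 44
f 47 42 48
f 47 48 44
f 48 42 49
f 48 49 44
f 49 42 50
f 49 50 44
f 50 42 51
f 50 51 44
f 51 42 52
f 51 52 44
f 52 42 53
f 52 53 44
f 53 42 54
f 53 54 44
f 54 42 55
f 54 55 44
f 55 42 43
f 55 43 44



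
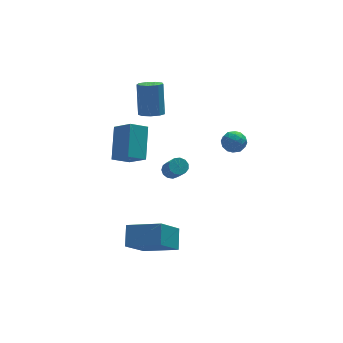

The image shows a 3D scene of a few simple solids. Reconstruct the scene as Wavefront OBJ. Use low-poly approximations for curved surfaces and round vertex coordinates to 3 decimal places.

v -2.086 2.281 2.678
v -1.639 2.793 2.384
v -1.468 3.69 4.208
v -1.914 3.179 4.502
v -2.12 2.946 2.354
v -1.949 3.843 4.178
v -2.586 2.788 2.476
v -2.415 3.685 4.3
v -2.817 2.393 2.692
v -2.646 3.29 4.516
v -2.706 1.946 2.901
v -2.535 2.843 4.725
v -2.305 1.656 3.006
v -2.134 2.553 4.83
v -1.801 1.658 2.958
v -1.63 2.555 4.782
v -1.43 1.953 2.778
v -1.259 2.85 4.602
v -1.366 2.401 2.552
v -1.195 3.298 4.376
v -1.021 2.089 -2.231
v -0.511 1.919 -2.448
v -0.368 0.941 -1.347
v -0.879 1.111 -1.129
v -0.446 2.162 -2.24
v -0.303 1.184 -1.139
v -0.564 2.383 -2.029
v -0.421 1.405 -0.928
v -0.827 2.51 -1.882
v -0.684 1.532 -0.781
v -1.151 2.503 -1.846
v -1.008 1.525 -0.745
v -1.435 2.365 -1.932
v -1.292 1.387 -0.83
v -1.587 2.139 -2.113
v -1.444 1.161 -1.011
v -1.56 1.898 -2.331
v -1.417 0.92 -1.229
v -1.362 1.717 -2.517
v -1.219 0.739 -1.416
v -1.055 1.654 -2.613
v -0.913 0.676 -1.511
v -0.738 1.729 -2.587
v -0.596 0.751 -1.485
v -4.06 -0.145 1.4
v -3.501 1.437 2.792
v -4.727 0.861 0.525
v -4.168 2.442 1.918
v -3.032 0.018 0.802
v -2.473 1.599 2.195
v -3.699 1.023 -0.072
v -3.14 2.605 1.32
v -4.032 -3.043 -4.201
v -5.255 -3.925 -2.71
v -3.71 -2.048 -3.348
v -4.933 -2.93 -1.857
v -2.407 -4.15 -3.523
v -3.63 -5.032 -2.032
v -2.085 -3.155 -2.67
v -3.308 -4.037 -1.179
v 1.406 -0.515 2.352
v 2.001 -0.872 2.628
v 1.059 -1.528 1.792
v 1.654 -1.885 2.068
v 1.102 -1.672 2.523
v 1.316 -1.046 2.869
v 1.744 -1.354 1.551
v 1.958 -0.728 1.897
v 2.21 -1.39 2.133
v 1.813 -1.587 2.734
v 1.247 -0.813 1.686
v 0.85 -1.01 2.287
v 1.734 -0.605 2.539
v 1.326 -1.795 1.881
v 1.001 -1.67 2.149
v 1.351 -1.88 2.311
v 1.332 -0.707 2.681
v 1.681 -0.917 2.843
v 1.153 -1.387 2.782
v 1.379 -1.483 1.577
v 1.728 -1.693 1.739
v 1.709 -0.52 2.109
v 2.059 -0.73 2.271
v 1.907 -1.013 1.638
v 2.206 -1.119 2.41
v 2.002 -1.714 2.081
v 2.055 -1.403 1.777
v 2.181 -1.035 1.98
v 1.973 -1.234 2.764
v 1.769 -1.83 2.435
v 1.445 -1.704 2.702
v 1.571 -1.337 2.906
v 2.096 -1.539 2.473
v 1.291 -0.57 1.985
v 1.087 -1.166 1.656
v 1.489 -1.063 1.514
v 1.615 -0.696 1.718
v 1.058 -0.686 2.339
v 0.854 -1.281 2.01
v 0.879 -1.365 2.44
v 1.005 -0.997 2.643
v 0.964 -0.861 1.947
f 2 1 5
f 2 5 3
f 3 5 6
f 3 6 4
f 5 1 7
f 5 7 6
f 6 7 8
f 6 8 4
f 7 1 9
f 7 9 8
f 8 9 10
f 8 10 4
f 9 1 11
f 9 11 10
f 10 11 12
f 10 12 4
f 11 1 13
f 11 13 12
f 12 13 14
f 12 14 4
f 13 1 15
f 13 15 14
f 14 15 16
f 14 16 4
f 15 1 17
f 15 17 16
f 16 17 18
f 16 18 4
f 17 1 19
f 17 19 18
f 18 19 20
f 18 20 4
f 19 1 2
f 19 2 20
f 20 2 3
f 20 3 4
f 22 21 25
f 22 25 23
f 23 25 26
f 23 26 24
f 25 21 27
f 25 27 26
f 26 27 28
f 26 28 24
f 27 21 29
f 27 29 28
f 28 29 30
f 28 30 24
f 29 21 31
f 29 31 30
f 30 31 32
f 30 32 24
f 31 21 33
f 31 33 32
f 32 33 34
f 32 34 24
f 33 21 35
f 33 35 34
f 34 35 36
f 34 36 24
f 35 21 37
f 35 37 36
f 36 37 38
f 36 38 24
f 37 21 39
f 37 39 38
f 38 39 40
f 38 40 24
f 39 21 41
f 39 41 40
f 40 41 42
f 40 42 24
f 41 21 43
f 41 43 42
f 42 43 44
f 42 44 24
f 43 21 22
f 43 22 44
f 44 22 23
f 44 23 24
f 46 48 45
f 49 46 45
f 45 48 47
f 47 49 45
f 46 52 48
f 50 46 49
f 50 52 46
f 48 52 47
f 51 49 47
f 47 52 51
f 51 50 49
f 52 50 51
f 54 56 53
f 57 54 53
f 53 56 55
f 55 57 53
f 54 60 56
f 58 54 57
f 58 60 54
f 56 60 55
f 59 57 55
f 55 60 59
f 59 58 57
f 60 58 59
f 61 98 77
f 98 72 101
f 77 101 66
f 98 101 77
f 61 77 73
f 77 66 78
f 73 78 62
f 77 78 73
f 61 73 82
f 73 62 83
f 82 83 68
f 73 83 82
f 61 82 94
f 82 68 97
f 94 97 71
f 82 97 94
f 61 94 98
f 94 71 102
f 98 102 72
f 94 102 98
f 62 78 89
f 78 66 92
f 89 92 70
f 78 92 89
f 66 101 79
f 101 72 100
f 79 100 65
f 101 100 79
f 72 102 99
f 102 71 95
f 99 95 63
f 102 95 99
f 71 97 96
f 97 68 84
f 96 84 67
f 97 84 96
f 68 83 88
f 83 62 85
f 88 85 69
f 83 85 88
f 64 90 76
f 90 70 91
f 76 91 65
f 90 91 76
f 64 76 74
f 76 65 75
f 74 75 63
f 76 75 74
f 64 74 81
f 74 63 80
f 81 80 67
f 74 80 81
f 64 81 86
f 81 67 87
f 86 87 69
f 81 87 86
f 64 86 90
f 86 69 93
f 90 93 70
f 86 93 90
f 65 91 79
f 91 70 92
f 79 92 66
f 91 92 79
f 63 75 99
f 75 65 100
f 99 100 72
f 75 100 99
f 67 80 96
f 80 63 95
f 96 95 71
f 80 95 96
f 69 87 88
f 87 67 84
f 88 84 68
f 87 84 88
f 70 93 89
f 93 69 85
f 89 85 62
f 93 85 89



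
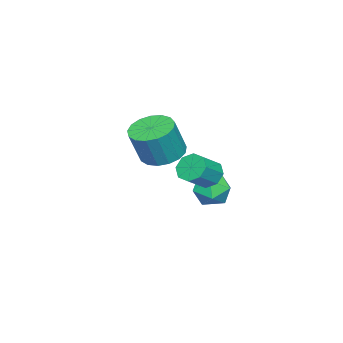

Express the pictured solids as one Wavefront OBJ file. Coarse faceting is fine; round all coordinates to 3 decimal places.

v 1.154 4.026 -0.226
v 1.508 4.547 -0.481
v 2.421 4.256 0.19
v 2.066 3.734 0.446
v 1.237 4.679 -0.056
v 2.15 4.388 0.615
v 0.918 4.428 0.269
v 1.831 4.137 0.941
v 0.737 3.942 0.305
v 1.649 3.65 0.976
v 0.799 3.504 0.03
v 1.712 3.213 0.701
v 1.07 3.372 -0.395
v 1.983 3.081 0.276
v 1.389 3.623 -0.721
v 2.302 3.332 -0.049
v 1.571 4.11 -0.756
v 2.483 3.818 -0.085
v -3.074 0.165 -1.552
v -2.334 0.791 -1.755
v -1.706 0.561 -0.17
v -2.446 -0.065 0.032
v -2.674 1.07 -1.579
v -2.046 0.84 0.005
v -3.106 1.143 -1.398
v -2.478 0.912 0.187
v -3.53 0.991 -1.251
v -2.902 0.76 0.333
v -3.85 0.65 -1.174
v -3.222 0.419 0.41
v -3.992 0.198 -1.183
v -3.364 -0.033 0.401
v -3.924 -0.262 -1.277
v -3.296 -0.492 0.307
v -3.661 -0.623 -1.434
v -3.033 -0.854 0.15
v -3.264 -0.804 -1.618
v -2.635 -1.035 -0.034
v -2.823 -0.763 -1.787
v -2.195 -0.994 -0.202
v -2.44 -0.509 -1.902
v -1.811 -0.74 -0.318
v -2.202 -0.101 -1.937
v -1.573 -0.332 -0.353
v -2.164 0.368 -1.884
v -1.535 0.138 -0.299
v -2.005 3.189 -1.727
v -1.497 3.775 -2.171
v -1.663 2.165 -2.689
v -1.155 2.751 -3.133
v -0.904 2.465 -2.324
v -1.116 3.098 -1.73
v -2.044 2.842 -3.13
v -2.256 3.475 -2.536
v -1.521 3.561 -3.038
v -0.817 3.328 -2.54
v -2.343 2.612 -2.32
v -1.639 2.379 -1.822
f 2 1 5
f 2 5 3
f 3 5 6
f 3 6 4
f 5 1 7
f 5 7 6
f 6 7 8
f 6 8 4
f 7 1 9
f 7 9 8
f 8 9 10
f 8 10 4
f 9 1 11
f 9 11 10
f 10 11 12
f 10 12 4
f 11 1 13
f 11 13 12
f 12 13 14
f 12 14 4
f 13 1 15
f 13 15 14
f 14 15 16
f 14 16 4
f 15 1 17
f 15 17 16
f 16 17 18
f 16 18 4
f 17 1 2
f 17 2 18
f 18 2 3
f 18 3 4
f 20 19 23
f 20 23 21
f 21 23 24
f 21 24 22
f 23 19 25
f 23 25 24
f 24 25 26
f 24 26 22
f 25 19 27
f 25 27 26
f 26 27 28
f 26 28 22
f 27 19 29
f 27 29 28
f 28 29 30
f 28 30 22
f 29 19 31
f 29 31 30
f 30 31 32
f 30 32 22
f 31 19 33
f 31 33 32
f 32 33 34
f 32 34 22
f 33 19 35
f 33 35 34
f 34 35 36
f 34 36 22
f 35 19 37
f 35 37 36
f 36 37 38
f 36 38 22
f 37 19 39
f 37 39 38
f 38 39 40
f 38 40 22
f 39 19 41
f 39 41 40
f 40 41 42
f 40 42 22
f 41 19 43
f 41 43 42
f 42 43 44
f 42 44 22
f 43 19 45
f 43 45 44
f 44 45 46
f 44 46 22
f 45 19 20
f 45 20 46
f 46 20 21
f 46 21 22
f 47 58 52
f 47 52 48
f 47 48 54
f 47 54 57
f 47 57 58
f 48 52 56
f 52 58 51
f 58 57 49
f 57 54 53
f 54 48 55
f 50 56 51
f 50 51 49
f 50 49 53
f 50 53 55
f 50 55 56
f 51 56 52
f 49 51 58
f 53 49 57
f 55 53 54
f 56 55 48



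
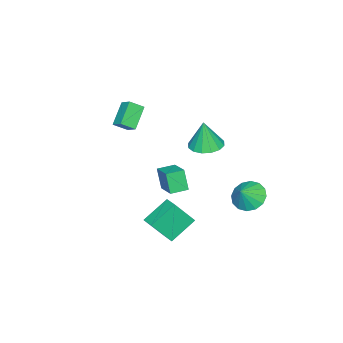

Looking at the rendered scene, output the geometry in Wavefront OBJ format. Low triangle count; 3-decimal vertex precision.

v 1.427 0.63 -5.287
v 0.07 1.306 -4.226
v 1.957 1.394 -5.095
v 0.6 2.071 -4.035
v 2.14 -0.231 -3.825
v 0.783 0.446 -2.765
v 2.67 0.534 -3.634
v 1.313 1.21 -2.573
v -3.137 3.411 -3.969
v -2.633 2.673 -4.521
v -2.303 3.309 -3.071
v -2.408 3.143 -4.676
v -2.379 3.684 -4.642
v -2.552 4.153 -4.428
v -2.882 4.422 -4.091
v -3.281 4.421 -3.721
v -3.641 4.149 -3.418
v -3.866 3.679 -3.262
v -3.895 3.138 -3.296
v -3.722 2.669 -3.511
v -3.392 2.4 -3.848
v -2.993 2.401 -4.217
v -1.816 -2.918 1.995
v -1.276 -3.53 2.537
v -1.495 -2.227 2.455
v -0.955 -2.84 2.997
v -0.605 -2.78 0.943
v -0.065 -3.393 1.485
v -0.284 -2.09 1.403
v 0.256 -2.702 1.945
v 0.226 2.511 2.009
v 0.929 3.194 2.014
v 0.334 2.389 3.751
v 0.495 3.452 2.059
v -0.011 3.459 2.09
v -0.454 3.211 2.1
v -0.714 2.776 2.085
v -0.722 2.27 2.05
v -0.476 1.828 2.004
v -0.042 1.57 1.959
v 0.464 1.564 1.928
v 0.907 1.812 1.918
v 1.167 2.247 1.932
v 1.175 2.753 1.968
v 1.746 1.734 -0.463
v 1.504 1.333 0.781
v 2.66 2.791 0.055
v 2.417 2.389 1.3
v 2.523 1.091 -0.52
v 2.28 0.689 0.725
v 3.436 2.147 -0.001
v 3.194 1.746 1.243
f 2 4 1
f 5 2 1
f 1 4 3
f 3 5 1
f 2 8 4
f 6 2 5
f 6 8 2
f 4 8 3
f 7 5 3
f 3 8 7
f 7 6 5
f 8 6 7
f 10 9 12
f 10 12 11
f 12 9 13
f 12 13 11
f 13 9 14
f 13 14 11
f 14 9 15
f 14 15 11
f 15 9 16
f 15 16 11
f 16 9 17
f 16 17 11
f 17 9 18
f 17 18 11
f 18 9 19
f 18 19 11
f 19 9 20
f 19 20 11
f 20 9 21
f 20 21 11
f 21 9 22
f 21 22 11
f 22 9 10
f 22 10 11
f 24 26 23
f 27 24 23
f 23 26 25
f 25 27 23
f 24 30 26
f 28 24 27
f 28 30 24
f 26 30 25
f 29 27 25
f 25 30 29
f 29 28 27
f 30 28 29
f 32 31 34
f 32 34 33
f 34 31 35
f 34 35 33
f 35 31 36
f 35 36 33
f 36 31 37
f 36 37 33
f 37 31 38
f 37 38 33
f 38 31 39
f 38 39 33
f 39 31 40
f 39 40 33
f 40 31 41
f 40 41 33
f 41 31 42
f 41 42 33
f 42 31 43
f 42 43 33
f 43 31 44
f 43 44 33
f 44 31 32
f 44 32 33
f 46 48 45
f 49 46 45
f 45 48 47
f 47 49 45
f 46 52 48
f 50 46 49
f 50 52 46
f 48 52 47
f 51 49 47
f 47 52 51
f 51 50 49
f 52 50 51



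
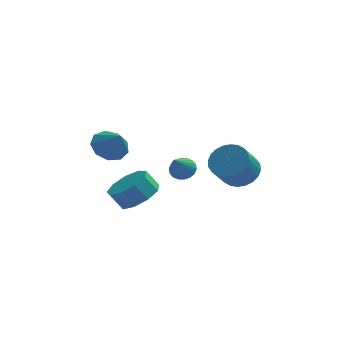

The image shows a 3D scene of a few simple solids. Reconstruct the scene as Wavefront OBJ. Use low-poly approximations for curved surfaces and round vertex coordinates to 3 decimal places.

v -2.118 -0.878 0.213
v -1.327 -0.883 -0.194
v -1.642 -1.502 1.147
v -1.375 -0.391 0.16
v -1.771 -0.126 0.539
v -2.33 -0.213 0.765
v -2.789 -0.611 0.733
v -2.934 -1.134 0.458
v -2.698 -1.537 0.068
v -2.19 -1.632 -0.254
v -1.648 -1.374 -0.358
v 1.002 -0.315 -1.56
v 1.505 -0.659 -1.677
v 0.598 -1.285 -0.46
v 1.595 -0.481 -1.487
v 1.568 -0.27 -1.311
v 1.429 -0.068 -1.184
v 1.205 0.085 -1.132
v 0.941 0.158 -1.164
v 0.689 0.138 -1.275
v 0.499 0.028 -1.442
v 0.409 -0.15 -1.632
v 0.436 -0.361 -1.808
v 0.575 -0.563 -1.935
v 0.799 -0.716 -1.987
v 1.063 -0.789 -1.955
v 1.315 -0.769 -1.844
v 3.529 0.26 -2.036
v 4.377 0.228 -1.608
v 3.798 -0.531 -0.517
v 2.951 -0.5 -0.944
v 4.236 0.54 -1.466
v 3.657 -0.219 -0.375
v 3.987 0.809 -1.411
v 3.408 0.05 -0.319
v 3.669 0.995 -1.45
v 3.09 0.236 -0.359
v 3.329 1.068 -1.579
v 2.75 0.309 -0.488
v 3.02 1.019 -1.778
v 2.441 0.26 -0.686
v 2.788 0.854 -2.015
v 2.21 0.095 -0.924
v 2.67 0.598 -2.256
v 2.091 -0.161 -1.165
v 2.682 0.291 -2.463
v 2.103 -0.468 -1.372
v 2.823 -0.021 -2.605
v 2.244 -0.78 -1.514
v 3.072 -0.29 -2.661
v 2.493 -1.049 -1.569
v 3.39 -0.476 -2.621
v 2.811 -1.235 -1.53
v 3.73 -0.549 -2.492
v 3.151 -1.308 -1.401
v 4.039 -0.5 -2.294
v 3.46 -1.259 -1.202
v 4.27 -0.335 -2.056
v 3.692 -1.094 -0.965
v 4.389 -0.079 -1.815
v 3.81 -0.838 -0.724
v -0.875 1.498 -4.359
v -0.008 1.837 -3.812
v -0.579 1.941 -2.973
v -1.445 1.602 -3.521
v -0.354 2.413 -4.119
v -0.925 2.517 -3.28
v -0.943 2.561 -4.539
v -1.514 2.665 -3.7
v -1.501 2.211 -4.875
v -2.072 2.315 -4.036
v -1.765 1.528 -4.969
v -2.336 1.632 -4.131
v -1.613 0.83 -4.779
v -2.184 0.935 -3.94
v -1.115 0.445 -4.392
v -1.686 0.55 -3.553
v -0.505 0.553 -3.99
v -1.076 0.657 -3.151
v -0.067 1.102 -3.761
v -0.638 1.207 -2.922
f 2 1 4
f 2 4 3
f 4 1 5
f 4 5 3
f 5 1 6
f 5 6 3
f 6 1 7
f 6 7 3
f 7 1 8
f 7 8 3
f 8 1 9
f 8 9 3
f 9 1 10
f 9 10 3
f 10 1 11
f 10 11 3
f 11 1 2
f 11 2 3
f 13 12 15
f 13 15 14
f 15 12 16
f 15 16 14
f 16 12 17
f 16 17 14
f 17 12 18
f 17 18 14
f 18 12 19
f 18 19 14
f 19 12 20
f 19 20 14
f 20 12 21
f 20 21 14
f 21 12 22
f 21 22 14
f 22 12 23
f 22 23 14
f 23 12 24
f 23 24 14
f 24 12 25
f 24 25 14
f 25 12 26
f 25 26 14
f 26 12 27
f 26 27 14
f 27 12 13
f 27 13 14
f 29 28 32
f 29 32 30
f 30 32 33
f 30 33 31
f 32 28 34
f 32 34 33
f 33 34 35
f 33 35 31
f 34 28 36
f 34 36 35
f 35 36 37
f 35 37 31
f 36 28 38
f 36 38 37
f 37 38 39
f 37 39 31
f 38 28 40
f 38 40 39
f 39 40 41
f 39 41 31
f 40 28 42
f 40 42 41
f 41 42 43
f 41 43 31
f 42 28 44
f 42 44 43
f 43 44 45
f 43 45 31
f 44 28 46
f 44 46 45
f 45 46 47
f 45 47 31
f 46 28 48
f 46 48 47
f 47 48 49
f 47 49 31
f 48 28 50
f 48 50 49
f 49 50 51
f 49 51 31
f 50 28 52
f 50 52 51
f 51 52 53
f 51 53 31
f 52 28 54
f 52 54 53
f 53 54 55
f 53 55 31
f 54 28 56
f 54 56 55
f 55 56 57
f 55 57 31
f 56 28 58
f 56 58 57
f 57 58 59
f 57 59 31
f 58 28 60
f 58 60 59
f 59 60 61
f 59 61 31
f 60 28 29
f 60 29 61
f 61 29 30
f 61 30 31
f 63 62 66
f 63 66 64
f 64 66 67
f 64 67 65
f 66 62 68
f 66 68 67
f 67 68 69
f 67 69 65
f 68 62 70
f 68 70 69
f 69 70 71
f 69 71 65
f 70 62 72
f 70 72 71
f 71 72 73
f 71 73 65
f 72 62 74
f 72 74 73
f 73 74 75
f 73 75 65
f 74 62 76
f 74 76 75
f 75 76 77
f 75 77 65
f 76 62 78
f 76 78 77
f 77 78 79
f 77 79 65
f 78 62 80
f 78 80 79
f 79 80 81
f 79 81 65
f 80 62 63
f 80 63 81
f 81 63 64
f 81 64 65



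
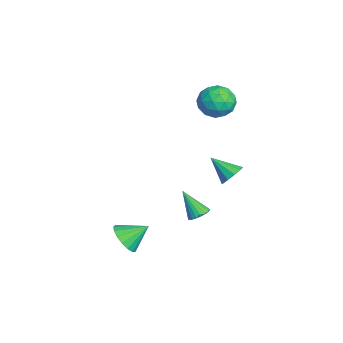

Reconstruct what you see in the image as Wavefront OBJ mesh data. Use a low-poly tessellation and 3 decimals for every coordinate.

v 1.664 -4.423 -3.63
v 2.536 -4.096 -4.07
v 1.636 -3.137 -2.73
v 2.181 -3.905 -4.355
v 1.708 -3.833 -4.473
v 1.225 -3.896 -4.398
v 0.842 -4.079 -4.147
v 0.648 -4.342 -3.778
v 0.686 -4.623 -3.374
v 0.949 -4.858 -3.03
v 1.375 -4.994 -2.823
v 1.868 -4.999 -2.801
v 2.313 -4.872 -2.968
v 2.61 -4.642 -3.288
v 2.691 -4.362 -3.685
v -1.081 -0.115 -3.993
v -0.729 -0.688 -4.15
v -1.779 -0.965 -2.467
v -0.541 -0.546 -3.985
v -0.448 -0.329 -3.822
v -0.463 -0.076 -3.688
v -0.585 0.17 -3.607
v -0.794 0.367 -3.592
v -1.051 0.481 -3.647
v -1.314 0.491 -3.761
v -1.537 0.397 -3.916
v -1.68 0.214 -4.084
v -1.72 -0.026 -4.236
v -1.65 -0.282 -4.346
v -1.481 -0.508 -4.395
v -1.243 -0.667 -4.374
v -0.977 -0.731 -4.287
v -3.585 1.971 2.791
v -2.635 1.641 3.384
v -4.565 0.559 3.576
v -3.615 0.229 4.169
v -4.151 1.232 4.435
v -3.545 2.104 3.95
v -3.655 0.096 3.01
v -3.049 0.968 2.525
v -2.678 0.482 3.519
v -2.985 1.184 4.4
v -4.215 1.016 2.56
v -4.522 1.718 3.441
v -3.024 1.93 3.019
v -4.176 0.27 3.941
v -4.491 0.859 4.097
v -3.932 0.666 4.446
v -3.559 2.202 3.352
v -3.001 2.008 3.7
v -3.891 1.768 4.318
v -4.199 0.192 3.26
v -3.641 -0.002 3.608
v -3.268 1.534 2.514
v -2.709 1.341 2.863
v -3.309 0.432 2.642
v -2.491 1.055 3.447
v -3.067 0.225 3.908
v -3.091 0.147 3.227
v -2.735 0.66 2.942
v -2.672 1.468 3.965
v -3.247 0.638 4.426
v -3.562 1.227 4.582
v -3.206 1.74 4.297
v -2.697 0.787 4.044
v -3.953 1.562 2.534
v -4.528 0.732 2.995
v -3.994 0.46 2.663
v -3.638 0.973 2.378
v -4.133 1.975 3.052
v -4.709 1.145 3.513
v -4.465 1.54 4.018
v -4.109 2.053 3.733
v -4.503 1.413 2.916
v 1.555 1.318 0.907
v 2.169 1.345 1.404
v 0.805 0.242 1.893
v 1.851 1.69 1.539
v 1.419 1.893 1.432
v 1.04 1.876 1.125
v 0.858 1.646 0.735
v 0.941 1.291 0.411
v 1.26 0.946 0.276
v 1.691 0.743 0.383
v 2.07 0.759 0.69
v 2.253 0.989 1.08
f 2 1 4
f 2 4 3
f 4 1 5
f 4 5 3
f 5 1 6
f 5 6 3
f 6 1 7
f 6 7 3
f 7 1 8
f 7 8 3
f 8 1 9
f 8 9 3
f 9 1 10
f 9 10 3
f 10 1 11
f 10 11 3
f 11 1 12
f 11 12 3
f 12 1 13
f 12 13 3
f 13 1 14
f 13 14 3
f 14 1 15
f 14 15 3
f 15 1 2
f 15 2 3
f 17 16 19
f 17 19 18
f 19 16 20
f 19 20 18
f 20 16 21
f 20 21 18
f 21 16 22
f 21 22 18
f 22 16 23
f 22 23 18
f 23 16 24
f 23 24 18
f 24 16 25
f 24 25 18
f 25 16 26
f 25 26 18
f 26 16 27
f 26 27 18
f 27 16 28
f 27 28 18
f 28 16 29
f 28 29 18
f 29 16 30
f 29 30 18
f 30 16 31
f 30 31 18
f 31 16 32
f 31 32 18
f 32 16 17
f 32 17 18
f 33 70 49
f 70 44 73
f 49 73 38
f 70 73 49
f 33 49 45
f 49 38 50
f 45 50 34
f 49 50 45
f 33 45 54
f 45 34 55
f 54 55 40
f 45 55 54
f 33 54 66
f 54 40 69
f 66 69 43
f 54 69 66
f 33 66 70
f 66 43 74
f 70 74 44
f 66 74 70
f 34 50 61
f 50 38 64
f 61 64 42
f 50 64 61
f 38 73 51
f 73 44 72
f 51 72 37
f 73 72 51
f 44 74 71
f 74 43 67
f 71 67 35
f 74 67 71
f 43 69 68
f 69 40 56
f 68 56 39
f 69 56 68
f 40 55 60
f 55 34 57
f 60 57 41
f 55 57 60
f 36 62 48
f 62 42 63
f 48 63 37
f 62 63 48
f 36 48 46
f 48 37 47
f 46 47 35
f 48 47 46
f 36 46 53
f 46 35 52
f 53 52 39
f 46 52 53
f 36 53 58
f 53 39 59
f 58 59 41
f 53 59 58
f 36 58 62
f 58 41 65
f 62 65 42
f 58 65 62
f 37 63 51
f 63 42 64
f 51 64 38
f 63 64 51
f 35 47 71
f 47 37 72
f 71 72 44
f 47 72 71
f 39 52 68
f 52 35 67
f 68 67 43
f 52 67 68
f 41 59 60
f 59 39 56
f 60 56 40
f 59 56 60
f 42 65 61
f 65 41 57
f 61 57 34
f 65 57 61
f 76 75 78
f 76 78 77
f 78 75 79
f 78 79 77
f 79 75 80
f 79 80 77
f 80 75 81
f 80 81 77
f 81 75 82
f 81 82 77
f 82 75 83
f 82 83 77
f 83 75 84
f 83 84 77
f 84 75 85
f 84 85 77
f 85 75 86
f 85 86 77
f 86 75 76
f 86 76 77



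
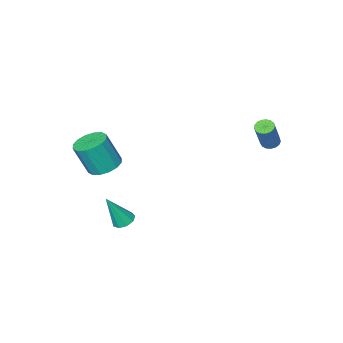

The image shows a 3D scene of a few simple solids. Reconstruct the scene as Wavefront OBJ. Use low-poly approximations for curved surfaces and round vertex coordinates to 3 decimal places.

v 3.306 -0.69 -2.625
v 3.892 -0.772 -2.917
v 4.174 -1.01 -0.795
v 3.832 -0.337 -2.812
v 3.525 -0.067 -2.62
v 3.117 -0.088 -2.429
v 2.796 -0.391 -2.331
v 2.715 -0.833 -2.369
v 2.91 -1.208 -2.528
v 3.29 -1.341 -2.731
v 3.678 -1.169 -2.885
v 3.433 -2.203 0.822
v 4.026 -2.876 0.453
v 4.641 -3.329 2.269
v 4.047 -2.657 2.638
v 4.299 -2.455 0.466
v 4.914 -2.908 2.282
v 4.34 -1.966 0.574
v 4.955 -2.42 2.39
v 4.138 -1.541 0.749
v 4.752 -1.994 2.564
v 3.746 -1.294 0.943
v 4.361 -1.747 2.759
v 3.271 -1.29 1.105
v 3.886 -1.743 2.921
v 2.839 -1.531 1.191
v 3.454 -1.984 3.007
v 2.566 -1.952 1.178
v 3.181 -2.405 2.994
v 2.525 -2.44 1.07
v 3.14 -2.894 2.886
v 2.728 -2.866 0.896
v 3.342 -3.319 2.711
v 3.119 -3.113 0.701
v 3.734 -3.566 2.517
v 3.594 -3.117 0.539
v 4.209 -3.57 2.355
v -3.216 3.109 3.001
v -2.784 2.83 2.875
v -2.072 3.211 4.473
v -2.504 3.491 4.599
v -2.73 3.064 2.795
v -2.018 3.446 4.393
v -2.787 3.309 2.762
v -2.075 3.691 4.36
v -2.943 3.508 2.784
v -2.231 3.89 4.382
v -3.161 3.616 2.856
v -2.449 3.997 4.453
v -3.392 3.608 2.961
v -2.68 3.989 4.558
v -3.583 3.485 3.075
v -2.87 3.866 4.672
v -3.689 3.276 3.172
v -2.977 3.658 4.77
v -3.687 3.029 3.23
v -2.975 3.411 4.828
v -3.578 2.801 3.236
v -2.865 3.182 4.833
v -3.385 2.643 3.188
v -2.673 3.024 4.785
v -3.154 2.592 3.097
v -2.442 2.973 4.694
v -2.937 2.659 2.984
v -2.225 3.041 4.582
f 2 1 4
f 2 4 3
f 4 1 5
f 4 5 3
f 5 1 6
f 5 6 3
f 6 1 7
f 6 7 3
f 7 1 8
f 7 8 3
f 8 1 9
f 8 9 3
f 9 1 10
f 9 10 3
f 10 1 11
f 10 11 3
f 11 1 2
f 11 2 3
f 13 12 16
f 13 16 14
f 14 16 17
f 14 17 15
f 16 12 18
f 16 18 17
f 17 18 19
f 17 19 15
f 18 12 20
f 18 20 19
f 19 20 21
f 19 21 15
f 20 12 22
f 20 22 21
f 21 22 23
f 21 23 15
f 22 12 24
f 22 24 23
f 23 24 25
f 23 25 15
f 24 12 26
f 24 26 25
f 25 26 27
f 25 27 15
f 26 12 28
f 26 28 27
f 27 28 29
f 27 29 15
f 28 12 30
f 28 30 29
f 29 30 31
f 29 31 15
f 30 12 32
f 30 32 31
f 31 32 33
f 31 33 15
f 32 12 34
f 32 34 33
f 33 34 35
f 33 35 15
f 34 12 36
f 34 36 35
f 35 36 37
f 35 37 15
f 36 12 13
f 36 13 37
f 37 13 14
f 37 14 15
f 39 38 42
f 39 42 40
f 40 42 43
f 40 43 41
f 42 38 44
f 42 44 43
f 43 44 45
f 43 45 41
f 44 38 46
f 44 46 45
f 45 46 47
f 45 47 41
f 46 38 48
f 46 48 47
f 47 48 49
f 47 49 41
f 48 38 50
f 48 50 49
f 49 50 51
f 49 51 41
f 50 38 52
f 50 52 51
f 51 52 53
f 51 53 41
f 52 38 54
f 52 54 53
f 53 54 55
f 53 55 41
f 54 38 56
f 54 56 55
f 55 56 57
f 55 57 41
f 56 38 58
f 56 58 57
f 57 58 59
f 57 59 41
f 58 38 60
f 58 60 59
f 59 60 61
f 59 61 41
f 60 38 62
f 60 62 61
f 61 62 63
f 61 63 41
f 62 38 64
f 62 64 63
f 63 64 65
f 63 65 41
f 64 38 39
f 64 39 65
f 65 39 40
f 65 40 41



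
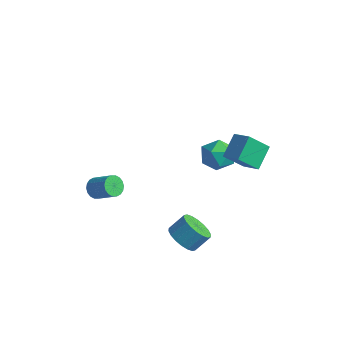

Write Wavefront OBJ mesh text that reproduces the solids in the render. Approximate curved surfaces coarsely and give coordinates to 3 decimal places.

v 2.943 -3.148 -2.87
v 3.598 -2.717 -3.599
v 4.071 -1.881 -2.679
v 3.417 -2.312 -1.95
v 3.205 -2.45 -3.638
v 3.678 -1.615 -2.718
v 2.76 -2.323 -3.526
v 3.233 -1.487 -2.606
v 2.352 -2.358 -3.283
v 2.825 -1.522 -2.363
v 2.06 -2.55 -2.959
v 2.534 -1.714 -2.039
v 1.944 -2.86 -2.617
v 2.417 -2.025 -1.697
v 2.026 -3.228 -2.325
v 2.499 -2.392 -1.405
v 2.289 -3.579 -2.141
v 2.762 -2.743 -1.221
v 2.682 -3.845 -2.102
v 3.155 -3.01 -1.182
v 3.127 -3.973 -2.214
v 3.6 -3.137 -1.294
v 3.535 -3.938 -2.457
v 4.008 -3.102 -1.537
v 3.826 -3.746 -2.781
v 4.3 -2.91 -1.861
v 3.943 -3.435 -3.123
v 4.416 -2.6 -2.203
v 3.861 -3.068 -3.415
v 4.334 -2.232 -2.495
v 3.086 0.445 2.427
v 4.312 0.257 3.032
v 2.826 1.826 3.382
v 4.052 1.639 3.987
v 3.848 1.441 1.193
v 5.074 1.254 1.798
v 3.588 2.823 2.148
v 4.814 2.635 2.753
v -4.405 -2.319 -3.19
v -3.97 -2.583 -3.755
v -2.6 -2.465 -2.754
v -3.035 -2.201 -2.19
v -3.962 -2.249 -3.804
v -2.593 -2.131 -2.804
v -4.043 -1.928 -3.732
v -2.673 -1.81 -2.732
v -4.195 -1.685 -3.553
v -2.825 -1.567 -2.553
v -4.388 -1.567 -3.302
v -3.019 -1.449 -2.301
v -4.585 -1.599 -3.028
v -3.215 -1.481 -2.028
v -4.746 -1.773 -2.787
v -3.377 -1.655 -1.787
v -4.84 -2.055 -2.626
v -3.47 -1.937 -1.625
v -4.847 -2.389 -2.576
v -3.478 -2.271 -1.576
v -4.767 -2.71 -2.648
v -3.397 -2.592 -1.648
v -4.615 -2.953 -2.827
v -3.245 -2.835 -1.827
v -4.421 -3.071 -3.079
v -3.052 -2.953 -2.078
v -4.225 -3.039 -3.352
v -2.855 -2.921 -2.352
v -4.063 -2.865 -3.593
v -2.694 -2.747 -2.593
v 0.32 3.31 -0.098
v 1.08 3.243 -1.022
v 1.18 1.777 0.722
v 1.94 1.71 -0.202
v 2.01 2.628 0.566
v 1.478 3.575 0.059
v 0.782 1.445 -0.359
v 0.25 2.392 -0.866
v 1.366 2.09 -1.183
v 2.125 2.821 -0.612
v 0.135 2.199 0.312
v 0.894 2.93 0.883
f 2 1 5
f 2 5 3
f 3 5 6
f 3 6 4
f 5 1 7
f 5 7 6
f 6 7 8
f 6 8 4
f 7 1 9
f 7 9 8
f 8 9 10
f 8 10 4
f 9 1 11
f 9 11 10
f 10 11 12
f 10 12 4
f 11 1 13
f 11 13 12
f 12 13 14
f 12 14 4
f 13 1 15
f 13 15 14
f 14 15 16
f 14 16 4
f 15 1 17
f 15 17 16
f 16 17 18
f 16 18 4
f 17 1 19
f 17 19 18
f 18 19 20
f 18 20 4
f 19 1 21
f 19 21 20
f 20 21 22
f 20 22 4
f 21 1 23
f 21 23 22
f 22 23 24
f 22 24 4
f 23 1 25
f 23 25 24
f 24 25 26
f 24 26 4
f 25 1 27
f 25 27 26
f 26 27 28
f 26 28 4
f 27 1 29
f 27 29 28
f 28 29 30
f 28 30 4
f 29 1 2
f 29 2 30
f 30 2 3
f 30 3 4
f 32 34 31
f 35 32 31
f 31 34 33
f 33 35 31
f 32 38 34
f 36 32 35
f 36 38 32
f 34 38 33
f 37 35 33
f 33 38 37
f 37 36 35
f 38 36 37
f 40 39 43
f 40 43 41
f 41 43 44
f 41 44 42
f 43 39 45
f 43 45 44
f 44 45 46
f 44 46 42
f 45 39 47
f 45 47 46
f 46 47 48
f 46 48 42
f 47 39 49
f 47 49 48
f 48 49 50
f 48 50 42
f 49 39 51
f 49 51 50
f 50 51 52
f 50 52 42
f 51 39 53
f 51 53 52
f 52 53 54
f 52 54 42
f 53 39 55
f 53 55 54
f 54 55 56
f 54 56 42
f 55 39 57
f 55 57 56
f 56 57 58
f 56 58 42
f 57 39 59
f 57 59 58
f 58 59 60
f 58 60 42
f 59 39 61
f 59 61 60
f 60 61 62
f 60 62 42
f 61 39 63
f 61 63 62
f 62 63 64
f 62 64 42
f 63 39 65
f 63 65 64
f 64 65 66
f 64 66 42
f 65 39 67
f 65 67 66
f 66 67 68
f 66 68 42
f 67 39 40
f 67 40 68
f 68 40 41
f 68 41 42
f 69 80 74
f 69 74 70
f 69 70 76
f 69 76 79
f 69 79 80
f 70 74 78
f 74 80 73
f 80 79 71
f 79 76 75
f 76 70 77
f 72 78 73
f 72 73 71
f 72 71 75
f 72 75 77
f 72 77 78
f 73 78 74
f 71 73 80
f 75 71 79
f 77 75 76
f 78 77 70



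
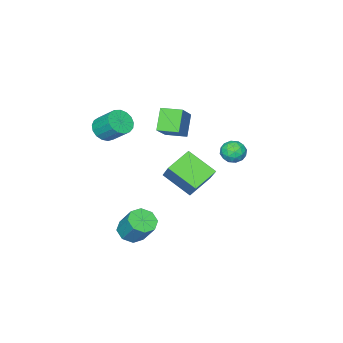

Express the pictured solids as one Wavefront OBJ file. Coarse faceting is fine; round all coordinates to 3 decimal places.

v -1.485 -3.893 0.003
v -2.293 -4.388 1.166
v -2.075 -2.826 0.047
v -2.882 -3.321 1.21
v -0.098 -3.179 1.27
v -0.905 -3.674 2.433
v -0.687 -2.112 1.314
v -1.495 -2.607 2.477
v 2.905 -3.944 2.371
v 3.686 -3.756 2.267
v 3.556 -2.688 3.225
v 2.775 -2.876 3.329
v 3.502 -3.541 2.002
v 3.373 -2.473 2.959
v 3.182 -3.418 1.822
v 3.053 -2.35 2.779
v 2.798 -3.415 1.767
v 2.669 -2.347 2.724
v 2.439 -3.534 1.851
v 2.31 -2.466 2.808
v 2.186 -3.746 2.054
v 2.057 -2.679 3.011
v 2.098 -4.004 2.33
v 1.969 -2.936 3.287
v 2.195 -4.248 2.615
v 2.066 -3.18 3.573
v 2.454 -4.423 2.845
v 2.325 -3.355 3.802
v 2.817 -4.487 2.966
v 2.688 -3.419 3.923
v 3.199 -4.427 2.95
v 3.07 -3.36 3.908
v 3.515 -4.257 2.803
v 3.385 -3.189 3.76
v 3.69 -4.015 2.556
v 3.561 -2.947 3.513
v -1.255 -3.862 -3.085
v -2.77 -3.804 -2.411
v -1.668 -2.222 -4.154
v -3.184 -2.165 -3.48
v -0.636 -2.855 -1.78
v -2.152 -2.798 -1.106
v -1.05 -1.216 -2.849
v -2.565 -1.158 -2.175
v -1.359 1.985 1.427
v -0.664 1.948 1.156
v -1.516 0.812 1.184
v -0.821 0.775 0.913
v -0.932 0.876 1.644
v -0.835 1.601 1.795
v -1.345 1.159 0.545
v -1.248 1.884 0.696
v -0.656 1.438 0.611
v -0.4 1.263 1.291
v -1.78 1.497 1.049
v -1.524 1.322 1.729
v -0.998 2.069 1.313
v -1.182 0.691 1.027
v -1.247 0.75 1.457
v -0.839 0.728 1.298
v -1.098 1.865 1.688
v -0.69 1.843 1.529
v -0.847 1.213 1.816
v -1.49 0.917 0.811
v -1.082 0.895 0.652
v -1.341 2.032 1.042
v -0.933 2.01 0.883
v -1.333 1.547 0.524
v -0.584 1.748 0.834
v -0.677 1.059 0.691
v -0.985 1.284 0.474
v -0.928 1.71 0.563
v -0.434 1.645 1.233
v -0.527 0.956 1.09
v -0.592 1.015 1.52
v -0.535 1.441 1.608
v -0.429 1.345 0.913
v -1.653 1.804 1.25
v -1.746 1.115 1.107
v -1.645 1.319 0.732
v -1.588 1.745 0.82
v -1.503 1.701 1.649
v -1.596 1.012 1.506
v -1.252 1.05 1.777
v -1.195 1.476 1.866
v -1.751 1.415 1.427
v 3.18 -1.793 -4.326
v 3.895 -2.174 -4.106
v 3.996 -1.228 -2.794
v 3.28 -0.847 -3.014
v 3.995 -1.662 -4.482
v 4.095 -0.716 -3.171
v 3.617 -1.227 -4.767
v 3.717 -0.281 -3.456
v 2.983 -1.124 -4.793
v 3.083 -0.178 -3.482
v 2.464 -1.412 -4.546
v 2.565 -0.466 -3.234
v 2.365 -1.924 -4.169
v 2.465 -0.978 -2.858
v 2.743 -2.359 -3.884
v 2.843 -1.413 -2.573
v 3.377 -2.462 -3.858
v 3.477 -1.516 -2.547
f 2 4 1
f 5 2 1
f 1 4 3
f 3 5 1
f 2 8 4
f 6 2 5
f 6 8 2
f 4 8 3
f 7 5 3
f 3 8 7
f 7 6 5
f 8 6 7
f 10 9 13
f 10 13 11
f 11 13 14
f 11 14 12
f 13 9 15
f 13 15 14
f 14 15 16
f 14 16 12
f 15 9 17
f 15 17 16
f 16 17 18
f 16 18 12
f 17 9 19
f 17 19 18
f 18 19 20
f 18 20 12
f 19 9 21
f 19 21 20
f 20 21 22
f 20 22 12
f 21 9 23
f 21 23 22
f 22 23 24
f 22 24 12
f 23 9 25
f 23 25 24
f 24 25 26
f 24 26 12
f 25 9 27
f 25 27 26
f 26 27 28
f 26 28 12
f 27 9 29
f 27 29 28
f 28 29 30
f 28 30 12
f 29 9 31
f 29 31 30
f 30 31 32
f 30 32 12
f 31 9 33
f 31 33 32
f 32 33 34
f 32 34 12
f 33 9 35
f 33 35 34
f 34 35 36
f 34 36 12
f 35 9 10
f 35 10 36
f 36 10 11
f 36 11 12
f 38 40 37
f 41 38 37
f 37 40 39
f 39 41 37
f 38 44 40
f 42 38 41
f 42 44 38
f 40 44 39
f 43 41 39
f 39 44 43
f 43 42 41
f 44 42 43
f 45 82 61
f 82 56 85
f 61 85 50
f 82 85 61
f 45 61 57
f 61 50 62
f 57 62 46
f 61 62 57
f 45 57 66
f 57 46 67
f 66 67 52
f 57 67 66
f 45 66 78
f 66 52 81
f 78 81 55
f 66 81 78
f 45 78 82
f 78 55 86
f 82 86 56
f 78 86 82
f 46 62 73
f 62 50 76
f 73 76 54
f 62 76 73
f 50 85 63
f 85 56 84
f 63 84 49
f 85 84 63
f 56 86 83
f 86 55 79
f 83 79 47
f 86 79 83
f 55 81 80
f 81 52 68
f 80 68 51
f 81 68 80
f 52 67 72
f 67 46 69
f 72 69 53
f 67 69 72
f 48 74 60
f 74 54 75
f 60 75 49
f 74 75 60
f 48 60 58
f 60 49 59
f 58 59 47
f 60 59 58
f 48 58 65
f 58 47 64
f 65 64 51
f 58 64 65
f 48 65 70
f 65 51 71
f 70 71 53
f 65 71 70
f 48 70 74
f 70 53 77
f 74 77 54
f 70 77 74
f 49 75 63
f 75 54 76
f 63 76 50
f 75 76 63
f 47 59 83
f 59 49 84
f 83 84 56
f 59 84 83
f 51 64 80
f 64 47 79
f 80 79 55
f 64 79 80
f 53 71 72
f 71 51 68
f 72 68 52
f 71 68 72
f 54 77 73
f 77 53 69
f 73 69 46
f 77 69 73
f 88 87 91
f 88 91 89
f 89 91 92
f 89 92 90
f 91 87 93
f 91 93 92
f 92 93 94
f 92 94 90
f 93 87 95
f 93 95 94
f 94 95 96
f 94 96 90
f 95 87 97
f 95 97 96
f 96 97 98
f 96 98 90
f 97 87 99
f 97 99 98
f 98 99 100
f 98 100 90
f 99 87 101
f 99 101 100
f 100 101 102
f 100 102 90
f 101 87 103
f 101 103 102
f 102 103 104
f 102 104 90
f 103 87 88
f 103 88 104
f 104 88 89
f 104 89 90

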